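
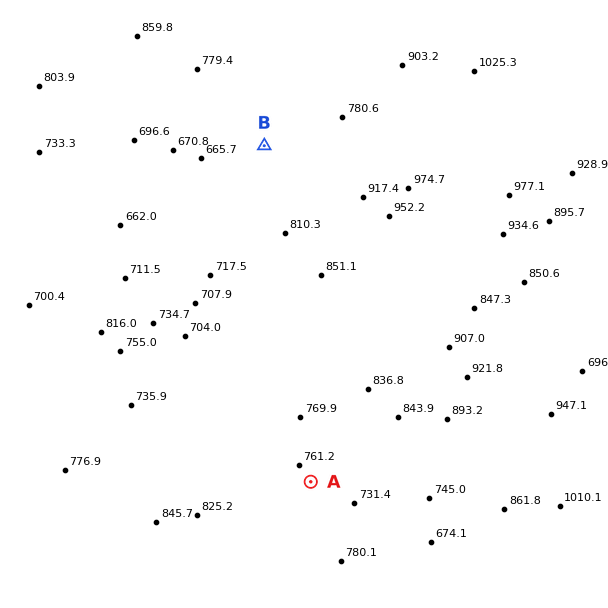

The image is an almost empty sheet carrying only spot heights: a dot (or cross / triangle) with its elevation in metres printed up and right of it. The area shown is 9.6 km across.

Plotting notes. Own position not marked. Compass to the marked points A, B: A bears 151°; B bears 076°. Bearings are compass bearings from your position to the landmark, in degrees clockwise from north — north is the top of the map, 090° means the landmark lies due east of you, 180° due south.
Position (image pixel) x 141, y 176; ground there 670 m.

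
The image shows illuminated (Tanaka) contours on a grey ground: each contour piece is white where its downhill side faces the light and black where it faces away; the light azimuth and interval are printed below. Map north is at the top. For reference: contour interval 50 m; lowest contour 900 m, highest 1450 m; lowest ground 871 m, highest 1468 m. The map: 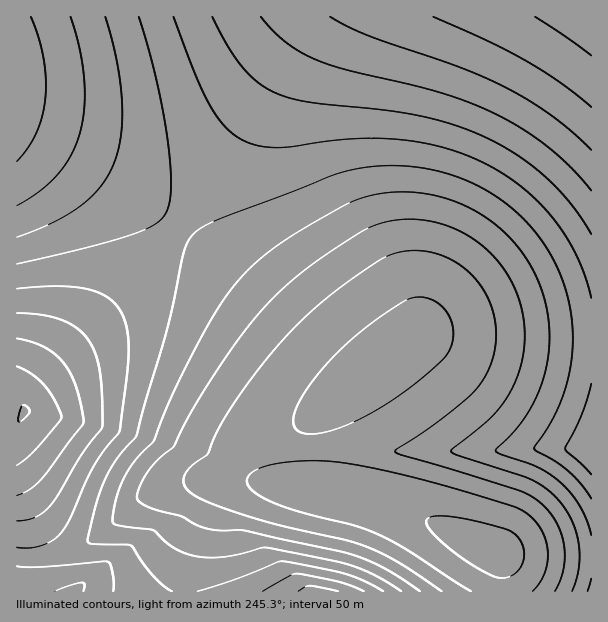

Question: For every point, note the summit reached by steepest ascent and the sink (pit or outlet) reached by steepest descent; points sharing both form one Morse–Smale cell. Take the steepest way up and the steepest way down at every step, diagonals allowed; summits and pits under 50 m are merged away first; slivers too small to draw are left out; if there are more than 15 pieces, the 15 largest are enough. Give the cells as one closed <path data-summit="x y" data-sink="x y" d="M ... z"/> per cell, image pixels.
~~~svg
<path data-summit="500 552" data-sink="591 17" d="M591 16l-274 0-28 37-60 100-51 74 64 51 85 83 24 18 12-1 57-44 71 4 100 2z"/><path data-summit="500 552" data-sink="24 411" d="M179 228l-7 5-16 22-32 36-70 71-32 37 3 12-9 11 1 134 27 2 28-8 32-18 45-39 31-11 23-2 43 0 59 7-9-13-1-9 0-24 6-13 11-12 48-36-9-1-12-7-97-94z"/><path data-summit="500 552" data-sink="591 452" d="M437 334l-17 0-6 3-102 79-11 12-6 13 0 24 6 18 5 4 53 9 43 14 102 44 87 2 1-215-101-3z"/><path data-summit="17 81" data-sink="591 17" d="M315 16l-298 0-1 112 85 46 42 26 34 26 52-73 49-84z"/><path data-summit="500 552" data-sink="315 591" d="M261 481l-28 0-9 3-10 8-8 15-14 45-6 29 0 11 318-1-2-33-4-6-10-4-71-32-46-17-42-9z"/><path data-summit="17 81" data-sink="24 411" d="M18 128l-2 1 1 292 8-10-3-12 6-9 26-28 70-71 54-64-35-27-42-26z"/><path data-summit="500 552" data-sink="74 591" d="M246 480l-43 0-35 6-24 10-40 36-32 18-28 8-27-2-1 35 169 1 7-40 18-52 4-8 10-8z"/><path data-summit="500 552" data-sink="591 17" d="M503 553l-3 1 0 3 4 35 88-1-1-35-66 0z"/>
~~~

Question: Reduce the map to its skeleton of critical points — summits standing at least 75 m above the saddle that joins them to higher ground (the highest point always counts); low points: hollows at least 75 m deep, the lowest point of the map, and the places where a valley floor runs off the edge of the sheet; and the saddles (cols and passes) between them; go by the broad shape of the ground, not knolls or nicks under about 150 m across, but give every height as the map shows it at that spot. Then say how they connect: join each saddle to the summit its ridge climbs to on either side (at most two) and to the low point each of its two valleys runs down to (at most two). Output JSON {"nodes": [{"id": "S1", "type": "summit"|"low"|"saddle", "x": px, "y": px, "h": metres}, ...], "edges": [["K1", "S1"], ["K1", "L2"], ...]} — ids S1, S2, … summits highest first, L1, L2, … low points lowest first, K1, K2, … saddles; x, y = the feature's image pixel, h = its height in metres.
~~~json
{"nodes": [
{"id": "S1", "type": "summit", "x": 498, "y": 552, "h": 1468},
{"id": "S2", "type": "summit", "x": 17, "y": 83, "h": 1382},
{"id": "L1", "type": "low", "x": 591, "y": 17, "h": 871},
{"id": "L2", "type": "low", "x": 24, "y": 411, "h": 946},
{"id": "L3", "type": "low", "x": 315, "y": 591, "h": 1077},
{"id": "K1", "type": "saddle", "x": 185, "y": 591, "h": 1202},
{"id": "K2", "type": "saddle", "x": 177, "y": 225, "h": 1198}],
"edges": [["K1", "S1"], ["K1", "L2"], ["K1", "L3"], ["K2", "S1"], ["K2", "S2"], ["K2", "L1"], ["K2", "L2"]]}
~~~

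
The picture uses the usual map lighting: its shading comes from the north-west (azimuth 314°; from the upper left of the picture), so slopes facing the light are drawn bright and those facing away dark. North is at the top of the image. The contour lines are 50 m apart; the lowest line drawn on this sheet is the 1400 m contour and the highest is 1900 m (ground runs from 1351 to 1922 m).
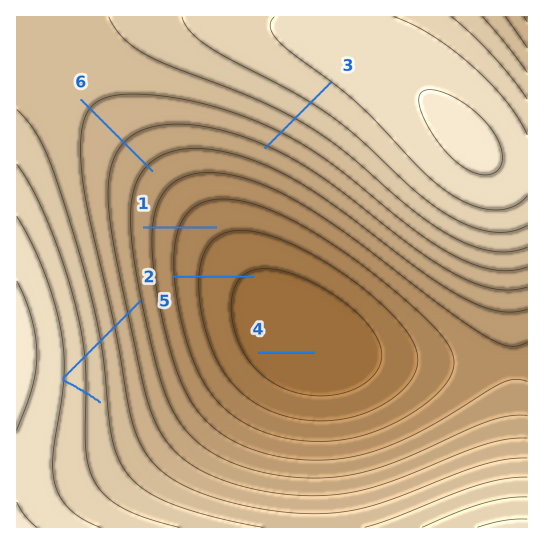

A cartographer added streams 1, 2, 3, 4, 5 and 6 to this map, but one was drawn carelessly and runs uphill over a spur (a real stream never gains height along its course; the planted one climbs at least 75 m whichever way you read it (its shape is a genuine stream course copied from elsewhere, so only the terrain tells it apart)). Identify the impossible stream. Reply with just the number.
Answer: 5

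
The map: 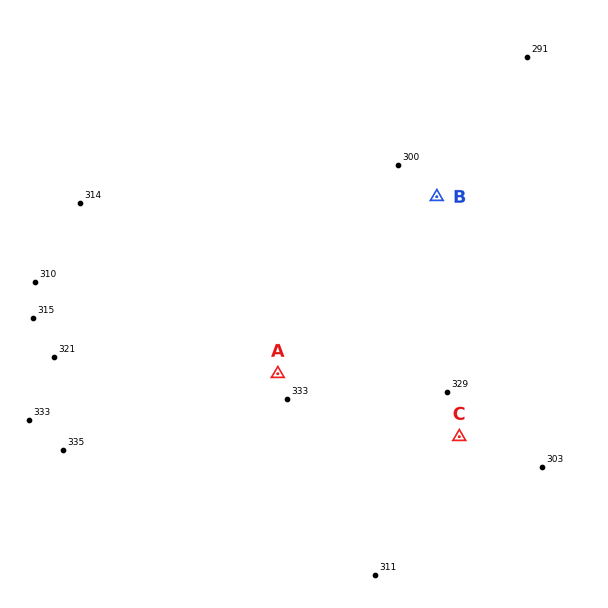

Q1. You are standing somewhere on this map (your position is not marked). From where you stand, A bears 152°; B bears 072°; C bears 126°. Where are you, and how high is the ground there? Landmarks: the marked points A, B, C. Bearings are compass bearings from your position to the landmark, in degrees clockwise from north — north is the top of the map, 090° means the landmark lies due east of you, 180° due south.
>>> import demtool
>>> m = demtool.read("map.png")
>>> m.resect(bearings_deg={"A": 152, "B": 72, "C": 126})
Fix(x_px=222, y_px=266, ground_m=330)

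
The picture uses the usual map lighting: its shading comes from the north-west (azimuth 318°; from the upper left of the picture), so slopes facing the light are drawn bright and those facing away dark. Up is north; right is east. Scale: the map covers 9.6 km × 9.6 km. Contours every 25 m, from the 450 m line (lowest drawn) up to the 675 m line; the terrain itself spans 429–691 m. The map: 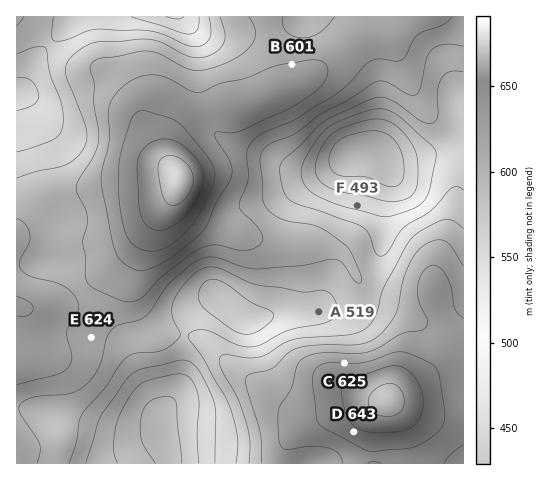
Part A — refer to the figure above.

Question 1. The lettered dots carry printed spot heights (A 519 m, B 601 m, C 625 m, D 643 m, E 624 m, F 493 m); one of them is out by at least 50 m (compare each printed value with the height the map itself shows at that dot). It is E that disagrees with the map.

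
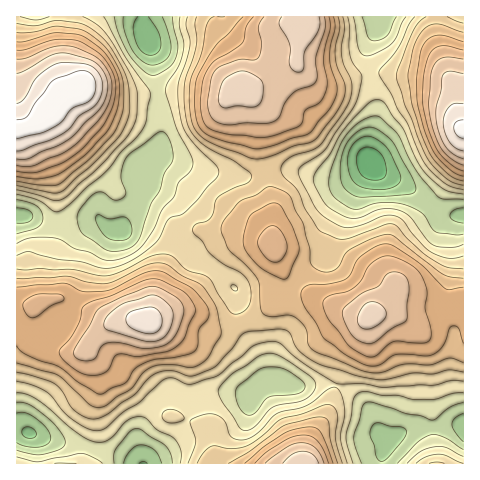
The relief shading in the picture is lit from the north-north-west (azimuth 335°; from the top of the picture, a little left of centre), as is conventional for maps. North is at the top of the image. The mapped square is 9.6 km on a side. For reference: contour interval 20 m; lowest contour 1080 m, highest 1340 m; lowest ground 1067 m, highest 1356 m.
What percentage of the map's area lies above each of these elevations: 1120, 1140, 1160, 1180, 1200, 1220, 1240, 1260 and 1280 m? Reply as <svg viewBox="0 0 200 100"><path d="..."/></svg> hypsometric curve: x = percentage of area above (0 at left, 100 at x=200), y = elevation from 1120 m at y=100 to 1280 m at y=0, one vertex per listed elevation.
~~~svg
<svg viewBox="0 0 200 100"><path d="M191 100l-18-12-20-13-22-13-23-12-21-12-21-13-21-13-16-12"/></svg>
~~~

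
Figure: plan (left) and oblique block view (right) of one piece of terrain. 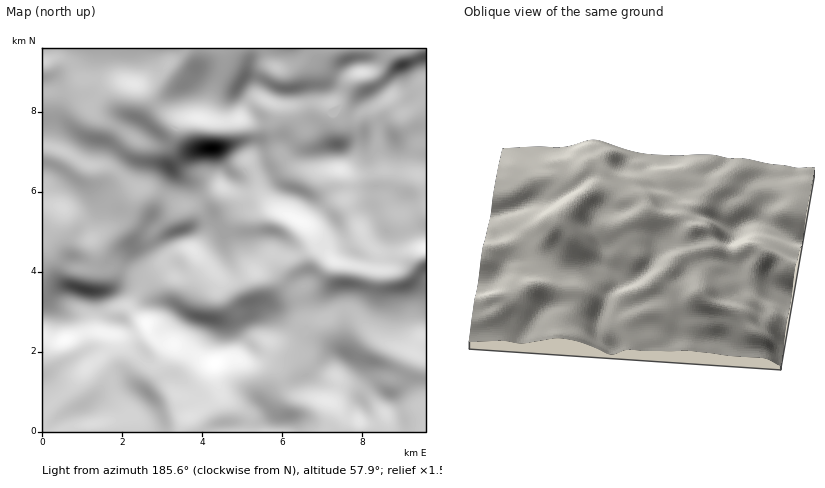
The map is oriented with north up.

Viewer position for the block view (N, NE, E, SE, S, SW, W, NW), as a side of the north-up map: E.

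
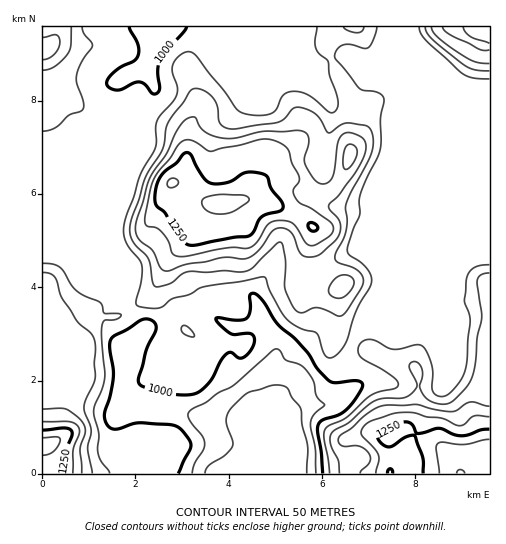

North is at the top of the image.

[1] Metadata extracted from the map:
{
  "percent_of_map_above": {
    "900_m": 97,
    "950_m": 94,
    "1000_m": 87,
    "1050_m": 43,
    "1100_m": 30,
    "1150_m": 18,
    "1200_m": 12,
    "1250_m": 6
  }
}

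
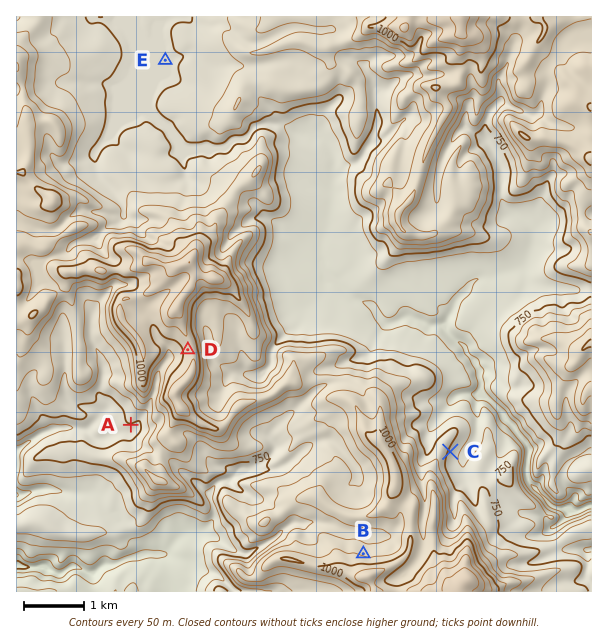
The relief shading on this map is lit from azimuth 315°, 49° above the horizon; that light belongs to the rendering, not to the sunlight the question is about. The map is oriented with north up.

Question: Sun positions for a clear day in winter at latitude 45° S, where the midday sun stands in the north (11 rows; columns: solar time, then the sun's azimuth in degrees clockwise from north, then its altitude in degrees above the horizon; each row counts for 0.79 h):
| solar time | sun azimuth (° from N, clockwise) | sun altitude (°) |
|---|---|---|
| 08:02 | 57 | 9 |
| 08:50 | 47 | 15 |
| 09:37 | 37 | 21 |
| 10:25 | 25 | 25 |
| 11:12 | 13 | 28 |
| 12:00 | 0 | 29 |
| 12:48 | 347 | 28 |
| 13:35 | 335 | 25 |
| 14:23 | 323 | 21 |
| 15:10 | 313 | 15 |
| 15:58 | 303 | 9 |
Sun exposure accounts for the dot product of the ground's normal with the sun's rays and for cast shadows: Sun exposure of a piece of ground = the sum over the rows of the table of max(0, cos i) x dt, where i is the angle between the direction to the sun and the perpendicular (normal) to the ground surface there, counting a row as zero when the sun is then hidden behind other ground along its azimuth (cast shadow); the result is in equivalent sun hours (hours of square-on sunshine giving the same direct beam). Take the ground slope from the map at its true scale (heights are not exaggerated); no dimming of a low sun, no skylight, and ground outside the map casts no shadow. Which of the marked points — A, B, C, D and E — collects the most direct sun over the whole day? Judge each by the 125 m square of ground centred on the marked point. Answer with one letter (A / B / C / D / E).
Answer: B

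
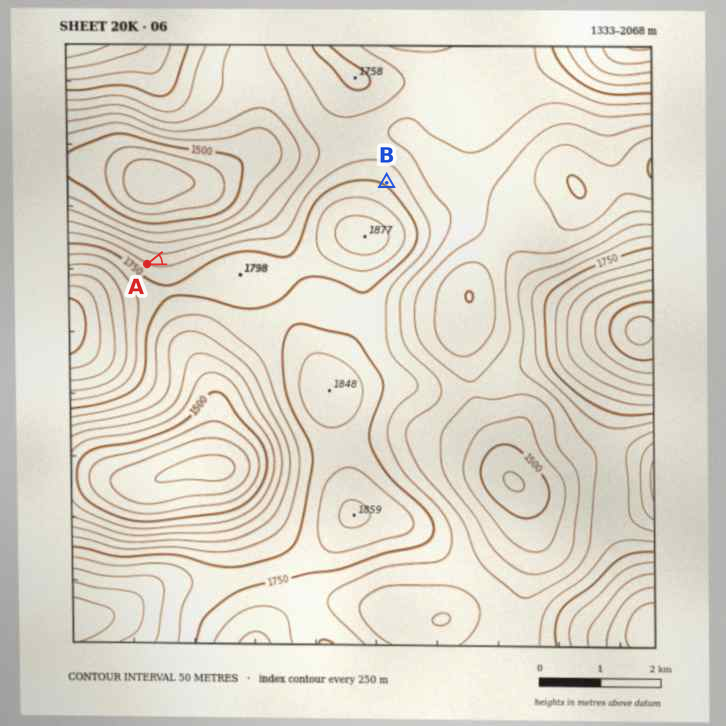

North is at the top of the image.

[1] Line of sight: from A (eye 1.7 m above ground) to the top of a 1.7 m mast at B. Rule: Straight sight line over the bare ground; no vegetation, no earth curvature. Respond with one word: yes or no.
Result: no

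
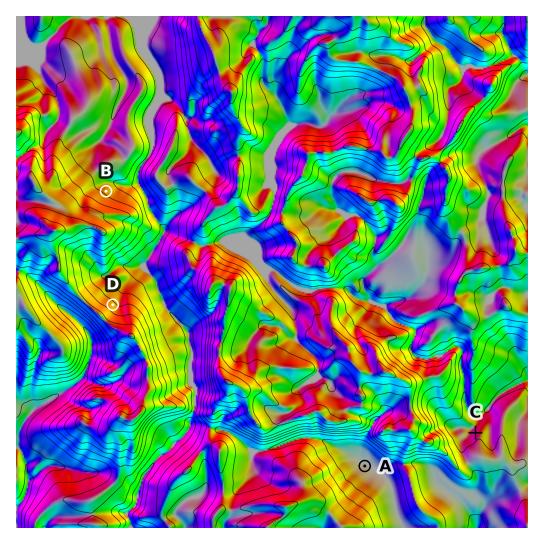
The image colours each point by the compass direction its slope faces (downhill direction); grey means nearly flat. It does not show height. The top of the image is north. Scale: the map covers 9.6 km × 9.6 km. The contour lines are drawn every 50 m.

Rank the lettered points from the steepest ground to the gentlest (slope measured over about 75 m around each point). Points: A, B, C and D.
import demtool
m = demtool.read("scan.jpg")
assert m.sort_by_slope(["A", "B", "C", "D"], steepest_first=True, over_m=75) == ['D', 'B', 'C', 'A']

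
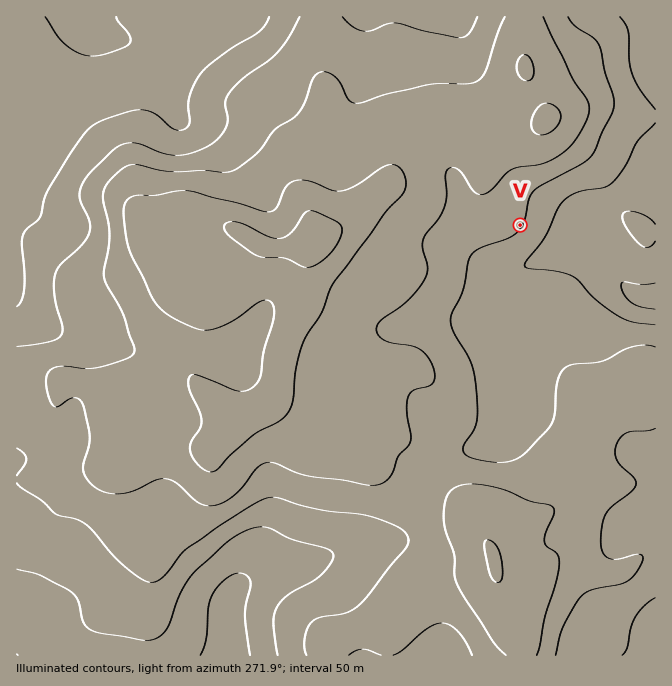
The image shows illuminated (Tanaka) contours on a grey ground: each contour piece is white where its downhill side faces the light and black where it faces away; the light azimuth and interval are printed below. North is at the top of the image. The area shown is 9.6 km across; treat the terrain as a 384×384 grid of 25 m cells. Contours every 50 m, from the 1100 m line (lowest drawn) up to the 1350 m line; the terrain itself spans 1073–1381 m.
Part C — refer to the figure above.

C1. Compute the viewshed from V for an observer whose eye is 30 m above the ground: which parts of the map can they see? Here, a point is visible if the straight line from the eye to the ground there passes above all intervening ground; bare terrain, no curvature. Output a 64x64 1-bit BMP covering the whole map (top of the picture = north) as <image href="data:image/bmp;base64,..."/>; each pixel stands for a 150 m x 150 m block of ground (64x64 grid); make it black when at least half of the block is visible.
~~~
<image width="64" height="64" href="data:image/bmp;base64,Qk0+AgAAAAAAAD4AAAAoAAAAQAAAAEAAAAABAAEAAAAAAAACAAATCwAAEwsAAAIAAAAAAAAA////AAAAAAAAAAAAAAAAAAAAAAAAAAAAAAAAAAAAAAAAAAAAAAAAAAAAAAAAABAAAAAAAAAAEAAAAAAAAAAwAAAAAAAAADgAAAAAAAAAYAAAAAAAAADgAAAAAAAAAMAAAAAAAAABwAAAAAAAAAPAAAAAAAAAB+AAAAAAAAAP/AAAAAAAAB//AAAAAAAAP/+AAAAAAAB///AAAAAAAH//4AAAAAAAH//AAAAAAAAH/8AAAAAAAAP/wAAAAAQAA//AAAAADgAH/8AAAAA+AA//xAAAAH4AH//uAAAAPgAf//4AAAA/AD///wAAAB+Af///AAAAH7////8AAAAf/////wAAAB//////AAAADh////8AAAAGB////wAAAAcD////AAAABwH///8AAAAHg////wAAAAf////+AAAAA/////8AAAAD/////wAAAAP/////AAAAA/////8AAAAB/////wAAAAH/8///AAAAAD/j//8AAAAAD8H//wAAAAAHwf//AAAAAAOB//8AAAAAA4H//wAAAAABAP//AAAAAAEA/4MAAAAAAAB/AwAAAAAAAAYBAAAAAAAAAAEAAAAAAAAAAAAAAAAAAAAAAAAAAAAAAAAAAAAAAAAAAAAAAAAAAAAAAAAAAAAAAAAAAAAAAAAAAAAAAAAAAAAAAAAAAAAAAAAAAAAAAAAAAA=="/>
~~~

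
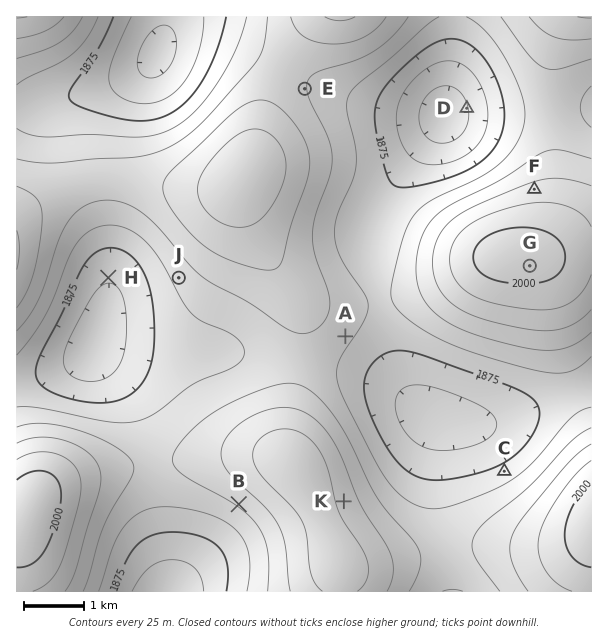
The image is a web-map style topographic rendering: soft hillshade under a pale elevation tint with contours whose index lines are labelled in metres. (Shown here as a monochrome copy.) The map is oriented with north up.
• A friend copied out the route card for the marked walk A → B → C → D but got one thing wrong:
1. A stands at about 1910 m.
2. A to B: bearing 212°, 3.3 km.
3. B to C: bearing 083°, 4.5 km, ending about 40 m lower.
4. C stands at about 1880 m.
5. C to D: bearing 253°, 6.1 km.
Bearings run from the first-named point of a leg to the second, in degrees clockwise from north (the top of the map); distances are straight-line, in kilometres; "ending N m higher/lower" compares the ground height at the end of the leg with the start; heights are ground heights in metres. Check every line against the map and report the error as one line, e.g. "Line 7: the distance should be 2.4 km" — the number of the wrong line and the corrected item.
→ Line 5: the bearing should be 354°.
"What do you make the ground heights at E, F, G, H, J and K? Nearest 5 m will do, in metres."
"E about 1925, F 1960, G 2010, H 1855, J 1910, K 1965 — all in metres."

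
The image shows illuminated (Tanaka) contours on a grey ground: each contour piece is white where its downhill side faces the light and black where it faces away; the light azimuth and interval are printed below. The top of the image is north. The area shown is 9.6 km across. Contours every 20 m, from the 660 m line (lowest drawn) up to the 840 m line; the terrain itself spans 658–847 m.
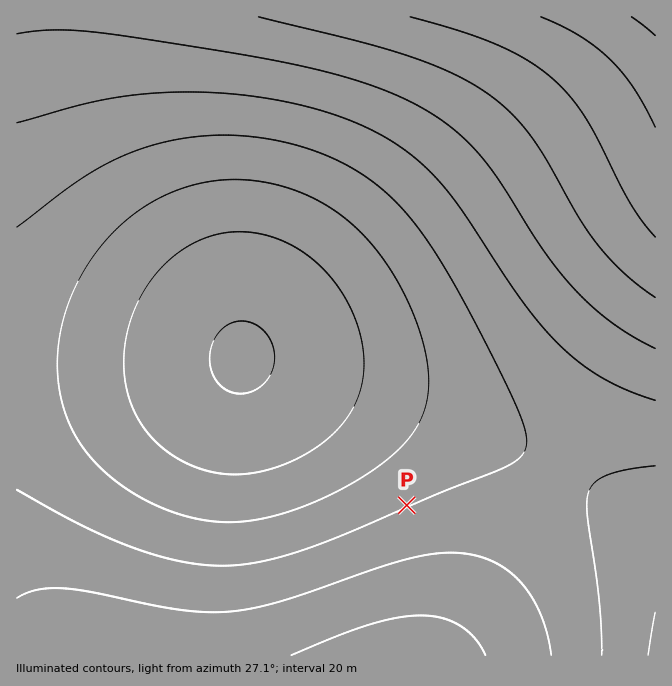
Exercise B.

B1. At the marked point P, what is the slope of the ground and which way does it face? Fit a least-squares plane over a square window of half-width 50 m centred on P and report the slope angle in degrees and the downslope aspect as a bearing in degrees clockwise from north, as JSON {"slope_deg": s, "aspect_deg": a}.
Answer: {"slope_deg": 2, "aspect_deg": 336}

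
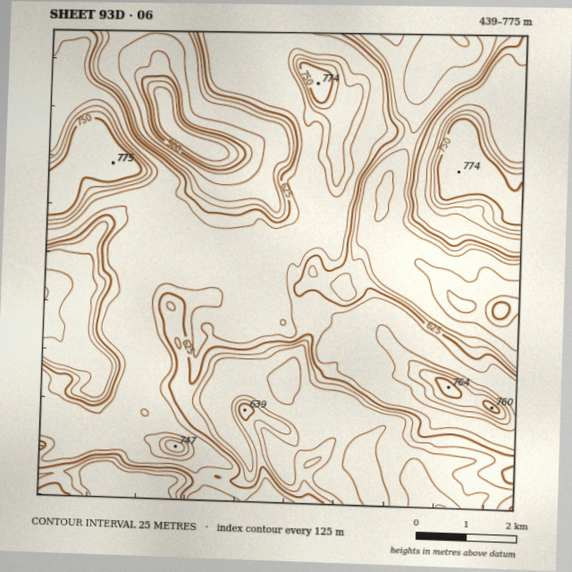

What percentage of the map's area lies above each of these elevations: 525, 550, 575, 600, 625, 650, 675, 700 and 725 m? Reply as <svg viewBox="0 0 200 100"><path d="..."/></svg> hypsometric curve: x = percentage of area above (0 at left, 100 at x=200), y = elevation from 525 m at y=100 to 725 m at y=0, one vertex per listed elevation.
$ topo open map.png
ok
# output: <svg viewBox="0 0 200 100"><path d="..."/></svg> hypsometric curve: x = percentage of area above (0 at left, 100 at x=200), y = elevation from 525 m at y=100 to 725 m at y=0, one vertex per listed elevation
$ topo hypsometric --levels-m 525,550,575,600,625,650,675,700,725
<svg viewBox="0 0 200 100"><path d="M194 100l-17-12-38-13-15-13-16-12-20-12-61-13-8-13-6-12"/></svg>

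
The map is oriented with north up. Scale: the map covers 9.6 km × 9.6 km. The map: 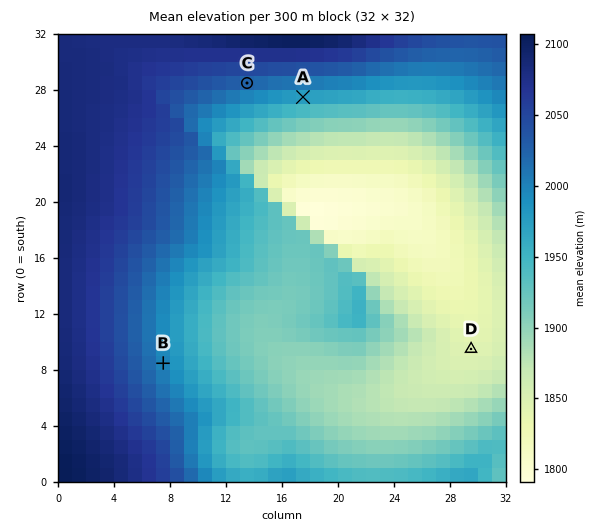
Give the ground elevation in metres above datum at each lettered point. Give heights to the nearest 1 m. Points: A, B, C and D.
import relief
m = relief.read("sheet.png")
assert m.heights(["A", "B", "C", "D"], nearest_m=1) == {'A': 1975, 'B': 2000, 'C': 2023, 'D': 1844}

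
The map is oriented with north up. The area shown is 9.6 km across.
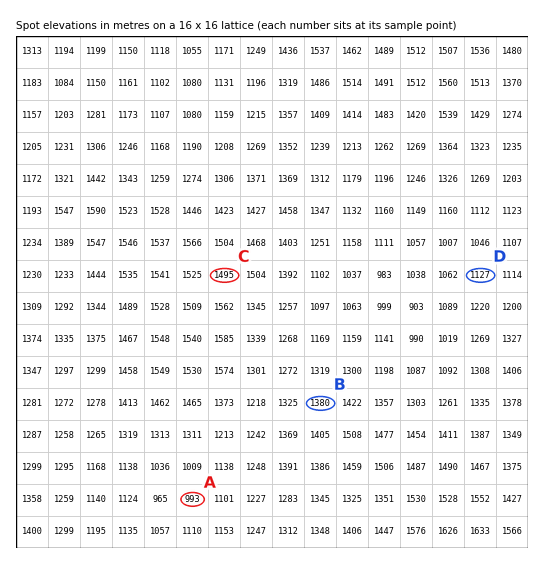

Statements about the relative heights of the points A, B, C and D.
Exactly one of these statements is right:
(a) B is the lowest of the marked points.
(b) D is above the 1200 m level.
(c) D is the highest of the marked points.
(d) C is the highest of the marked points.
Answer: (d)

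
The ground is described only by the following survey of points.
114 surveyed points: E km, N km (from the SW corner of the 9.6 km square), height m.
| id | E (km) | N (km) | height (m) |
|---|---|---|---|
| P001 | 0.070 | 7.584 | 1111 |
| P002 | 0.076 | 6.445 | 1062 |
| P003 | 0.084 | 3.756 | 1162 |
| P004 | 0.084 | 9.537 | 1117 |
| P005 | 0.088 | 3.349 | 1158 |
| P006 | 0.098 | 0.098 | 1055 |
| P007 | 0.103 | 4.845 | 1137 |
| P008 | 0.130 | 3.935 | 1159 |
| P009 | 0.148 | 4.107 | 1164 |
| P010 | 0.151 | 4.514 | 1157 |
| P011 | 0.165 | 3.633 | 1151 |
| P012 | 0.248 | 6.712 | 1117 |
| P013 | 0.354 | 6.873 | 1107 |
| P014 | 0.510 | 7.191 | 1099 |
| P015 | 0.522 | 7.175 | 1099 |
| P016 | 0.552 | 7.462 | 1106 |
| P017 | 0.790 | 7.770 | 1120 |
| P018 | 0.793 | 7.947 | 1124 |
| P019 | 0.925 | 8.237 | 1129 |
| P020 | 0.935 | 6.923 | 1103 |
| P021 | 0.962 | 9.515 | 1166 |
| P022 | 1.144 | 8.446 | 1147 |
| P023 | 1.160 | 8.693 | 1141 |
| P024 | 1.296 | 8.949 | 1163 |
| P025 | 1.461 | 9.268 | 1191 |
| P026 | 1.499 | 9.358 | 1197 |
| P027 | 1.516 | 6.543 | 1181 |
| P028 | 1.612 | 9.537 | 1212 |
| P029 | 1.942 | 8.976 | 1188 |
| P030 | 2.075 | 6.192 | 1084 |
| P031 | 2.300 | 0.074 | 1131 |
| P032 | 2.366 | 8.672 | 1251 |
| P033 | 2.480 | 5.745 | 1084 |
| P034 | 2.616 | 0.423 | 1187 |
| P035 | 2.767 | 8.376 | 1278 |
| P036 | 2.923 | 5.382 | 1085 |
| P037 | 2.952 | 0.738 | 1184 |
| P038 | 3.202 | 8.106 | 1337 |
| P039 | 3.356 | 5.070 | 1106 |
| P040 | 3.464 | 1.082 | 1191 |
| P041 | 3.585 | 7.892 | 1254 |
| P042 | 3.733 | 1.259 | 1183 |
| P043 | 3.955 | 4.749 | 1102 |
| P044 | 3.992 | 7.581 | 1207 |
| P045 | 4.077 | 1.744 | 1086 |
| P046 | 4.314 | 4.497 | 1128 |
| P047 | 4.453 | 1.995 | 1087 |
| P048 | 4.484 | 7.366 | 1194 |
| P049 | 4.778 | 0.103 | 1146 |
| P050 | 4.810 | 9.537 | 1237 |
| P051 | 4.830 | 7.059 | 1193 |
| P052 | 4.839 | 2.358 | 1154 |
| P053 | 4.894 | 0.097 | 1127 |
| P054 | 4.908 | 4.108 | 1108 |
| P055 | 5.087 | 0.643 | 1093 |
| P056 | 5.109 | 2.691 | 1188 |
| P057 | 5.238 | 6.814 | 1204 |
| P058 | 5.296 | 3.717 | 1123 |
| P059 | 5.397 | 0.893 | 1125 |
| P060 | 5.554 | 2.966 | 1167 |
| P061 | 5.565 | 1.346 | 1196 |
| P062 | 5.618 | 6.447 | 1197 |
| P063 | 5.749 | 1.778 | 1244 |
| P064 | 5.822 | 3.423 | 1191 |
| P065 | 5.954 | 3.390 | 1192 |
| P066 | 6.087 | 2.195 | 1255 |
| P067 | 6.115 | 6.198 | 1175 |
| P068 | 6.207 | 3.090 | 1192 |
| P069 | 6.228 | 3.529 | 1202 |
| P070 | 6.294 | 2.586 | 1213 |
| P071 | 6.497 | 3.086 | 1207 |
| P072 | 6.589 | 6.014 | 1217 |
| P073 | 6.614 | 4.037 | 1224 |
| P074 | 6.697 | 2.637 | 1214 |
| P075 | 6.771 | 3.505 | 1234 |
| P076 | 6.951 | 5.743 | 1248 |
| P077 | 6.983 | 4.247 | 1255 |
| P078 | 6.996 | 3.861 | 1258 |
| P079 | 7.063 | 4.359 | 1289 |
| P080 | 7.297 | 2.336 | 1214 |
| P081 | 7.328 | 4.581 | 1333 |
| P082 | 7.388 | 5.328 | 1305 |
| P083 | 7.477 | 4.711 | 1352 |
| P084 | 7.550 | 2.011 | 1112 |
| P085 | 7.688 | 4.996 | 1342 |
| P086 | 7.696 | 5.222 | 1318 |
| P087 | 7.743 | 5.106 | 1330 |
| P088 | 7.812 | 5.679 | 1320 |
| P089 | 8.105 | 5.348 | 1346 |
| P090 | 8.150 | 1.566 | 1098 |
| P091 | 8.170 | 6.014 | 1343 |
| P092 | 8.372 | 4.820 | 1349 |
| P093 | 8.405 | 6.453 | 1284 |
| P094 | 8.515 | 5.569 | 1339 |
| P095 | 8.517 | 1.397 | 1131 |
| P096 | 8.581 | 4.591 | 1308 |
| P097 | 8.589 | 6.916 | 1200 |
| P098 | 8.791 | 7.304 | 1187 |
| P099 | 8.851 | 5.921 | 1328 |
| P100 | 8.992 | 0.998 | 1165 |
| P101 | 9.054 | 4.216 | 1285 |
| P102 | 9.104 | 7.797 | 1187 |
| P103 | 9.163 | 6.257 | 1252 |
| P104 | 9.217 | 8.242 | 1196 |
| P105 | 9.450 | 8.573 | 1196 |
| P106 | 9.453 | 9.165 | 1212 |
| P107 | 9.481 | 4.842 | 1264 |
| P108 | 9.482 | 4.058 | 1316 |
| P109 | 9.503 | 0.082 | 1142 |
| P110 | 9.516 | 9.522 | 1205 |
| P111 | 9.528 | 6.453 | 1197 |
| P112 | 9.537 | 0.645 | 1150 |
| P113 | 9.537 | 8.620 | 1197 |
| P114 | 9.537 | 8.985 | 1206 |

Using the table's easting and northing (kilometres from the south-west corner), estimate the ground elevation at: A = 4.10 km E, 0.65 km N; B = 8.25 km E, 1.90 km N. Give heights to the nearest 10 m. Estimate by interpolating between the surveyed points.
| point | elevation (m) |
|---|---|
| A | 1150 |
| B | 1130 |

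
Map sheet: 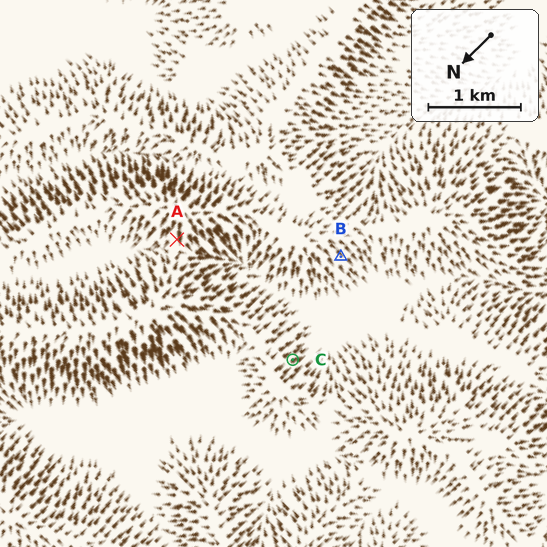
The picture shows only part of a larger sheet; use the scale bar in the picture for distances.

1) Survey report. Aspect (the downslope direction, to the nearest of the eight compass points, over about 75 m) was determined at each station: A NW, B W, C S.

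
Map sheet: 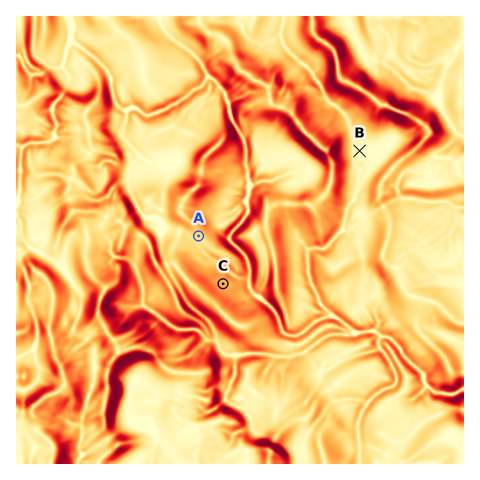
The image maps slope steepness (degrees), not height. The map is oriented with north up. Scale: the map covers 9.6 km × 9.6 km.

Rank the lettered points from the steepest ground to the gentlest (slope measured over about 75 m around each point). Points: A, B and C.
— C A B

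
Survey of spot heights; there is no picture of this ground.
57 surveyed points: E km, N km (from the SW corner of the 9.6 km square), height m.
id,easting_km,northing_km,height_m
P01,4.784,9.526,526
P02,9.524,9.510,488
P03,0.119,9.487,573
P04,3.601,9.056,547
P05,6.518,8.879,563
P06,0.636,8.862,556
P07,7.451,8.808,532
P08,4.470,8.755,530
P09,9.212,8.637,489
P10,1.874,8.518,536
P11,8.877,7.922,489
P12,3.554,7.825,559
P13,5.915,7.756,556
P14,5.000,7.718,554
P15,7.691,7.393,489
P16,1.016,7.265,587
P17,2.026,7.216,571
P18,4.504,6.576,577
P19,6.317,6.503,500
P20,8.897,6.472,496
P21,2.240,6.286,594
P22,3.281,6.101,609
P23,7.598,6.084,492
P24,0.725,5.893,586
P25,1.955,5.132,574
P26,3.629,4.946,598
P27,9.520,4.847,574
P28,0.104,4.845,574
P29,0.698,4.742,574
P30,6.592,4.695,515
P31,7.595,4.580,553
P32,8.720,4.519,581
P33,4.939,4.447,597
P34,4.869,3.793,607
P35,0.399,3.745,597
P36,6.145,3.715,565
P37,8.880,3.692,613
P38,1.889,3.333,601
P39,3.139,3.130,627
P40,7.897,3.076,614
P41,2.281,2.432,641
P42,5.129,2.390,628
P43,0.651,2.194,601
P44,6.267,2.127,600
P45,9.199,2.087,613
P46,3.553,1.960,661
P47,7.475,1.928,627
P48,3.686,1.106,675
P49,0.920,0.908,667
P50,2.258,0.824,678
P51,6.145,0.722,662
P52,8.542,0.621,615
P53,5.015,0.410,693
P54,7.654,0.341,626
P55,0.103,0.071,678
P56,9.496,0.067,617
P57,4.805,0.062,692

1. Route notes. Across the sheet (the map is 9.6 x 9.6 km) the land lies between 485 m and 700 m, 585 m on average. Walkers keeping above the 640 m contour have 12.9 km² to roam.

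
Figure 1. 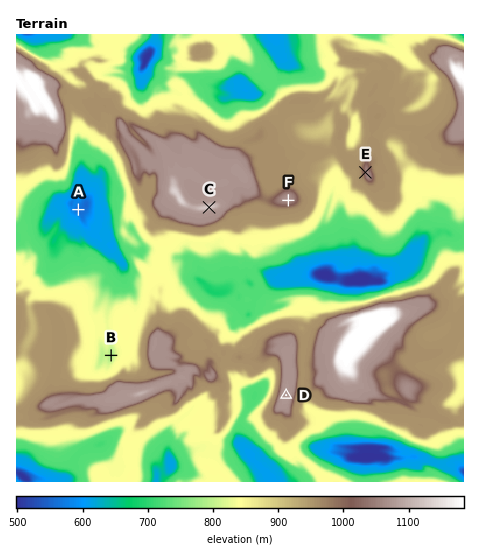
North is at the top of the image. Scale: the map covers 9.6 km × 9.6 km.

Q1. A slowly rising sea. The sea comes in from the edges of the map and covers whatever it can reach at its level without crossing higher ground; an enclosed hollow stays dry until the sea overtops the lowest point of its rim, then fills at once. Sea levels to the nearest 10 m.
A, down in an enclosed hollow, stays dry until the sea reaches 730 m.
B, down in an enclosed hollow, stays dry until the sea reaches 830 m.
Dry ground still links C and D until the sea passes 840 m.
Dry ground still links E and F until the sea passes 950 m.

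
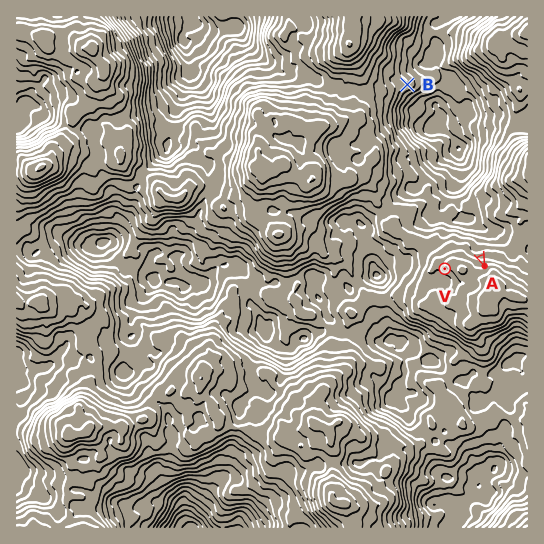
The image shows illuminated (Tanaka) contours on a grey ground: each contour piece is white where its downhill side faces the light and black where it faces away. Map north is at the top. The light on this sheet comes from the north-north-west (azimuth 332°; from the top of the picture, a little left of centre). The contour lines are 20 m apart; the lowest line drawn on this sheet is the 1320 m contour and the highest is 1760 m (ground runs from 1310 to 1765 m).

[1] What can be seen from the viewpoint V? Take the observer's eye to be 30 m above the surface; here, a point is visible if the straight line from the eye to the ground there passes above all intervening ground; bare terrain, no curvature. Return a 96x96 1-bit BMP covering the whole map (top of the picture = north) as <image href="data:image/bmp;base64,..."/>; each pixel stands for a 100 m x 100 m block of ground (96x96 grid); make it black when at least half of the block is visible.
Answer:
<image width="96" height="96" href="data:image/bmp;base64,Qk2+BAAAAAAAAD4AAAAoAAAAYAAAAGAAAAABAAEAAAAAAIAEAAATCwAAEwsAAAIAAAAAAAAA////AAAAAAC4H4AAAAAAAAfwACEQAAAAAAAAAADwAAAAAAAAAAAAABBgAAAAAAAAAAAAAHAgAAAAAAAAAAAAA/zAAAAAAAAAAAAAH/+AAAAAAAAAAAAAH/+AAAAAAAAAAAAAP/8AAAAAAAAAAAAAf/AAAAAAAAAAAAAAP/AAAAAAAAAAAAAAGPcAAAAAAAAAAAAAAD+AAAAAAAAAAAAAAB+AAAAAAAAAAAAAAB/wAAAAAAwAAAAACB/wAAAAAA4AAAAAEDf4AAAAAg4AAAAAEHf4AAAABwwAAAAAEP/gAAAAZ4wAAwAAI/+AAAAAN8xAA+AA5/8AAAAAPwAAA8AB//wAAAAADwAAB4AD//AAAAAADgAAB4AB/+AAAAAAHgAAD4wA/+AAAAAAHAAAHvwMP+AAAAAADAAAPPAeP+AAAAAAAAAAHOCb/+AAAAAAAAAAHuD//+AAAAAAFAAAP+D//+AAAAAAAgAAH/P//+AAAAAABwAAH////+AAAAAAAYAAP////+AAAAAAAcAAH//z/+AAAAAAB+AAD//G/8AAAAAED+AAD/4Af8AAAAAGD+AAX/ggf8AAAAAGC/ABP+AAE8AAAAADi/Dvj+AAA+AAAAAR2/nnh/AAg+AAPAADn/+vB/ADgfAAHgAHP/8OA+AHg/ABHgAHN/4MAeAPh+gHHwAPv/4YAcCPF/w//wCP//8wAODeHn///wCH//8AAOGePP///4CH//+AAP8OPPv//8CH//8AAOE+GeD/88DH//4AAAA+G+GH8AD///AAAAB+H+GH8AD/+AAAAAB+P+eD4ADHwAAAAAB+f//TwADngAAAAAD////7AAD2AAAAAAD/////wAD4AAAAAAB/////wADwAAAAAAB///+/AABgAAAAAAB//4fBAAcAAAAAAAA/+wfwAA8AAAAAAAA//gf4AH8AAAAAAAA//gH4AP8AAAAAAAY//zh/z/8AAAAAAAff//wf//8AAAAAAAff//4Hn/8AAAAAAAff//4GD/8AAAAAAAfD//4OBf8QAAAAAAPh//+fgf8eAAAAAAPA6f/5wH8PgAAAAACA4f/4wHMHwBgAAAAA4H/wAf8H8BgAAAAAYD/wB/8D+BgAAAAAQB/wB/8B8BAAAAAAwx/+D/0B8AAAAAABxg/BDwAA4AAAAAAB/w4B/+AA4AAAAAAB/wYAf/AAAAAAAAAA/zMA//gAAAAAAAAgP/sA//gAAAAAAAAQB/8P+/wAAAAAAAAAAH//+/4AAAAAAAAAAH////8AAAAAAAAAAD////8AAAAAAAAAAB////8AAAAAAAAAAD////8AAAAAAAAAAP////4AAAAAAAAAAfn///wAAAAAAAAAA/8f//8AAAAAAAAAD/8B//8AAAAAAAAAP/8B//8AAAAAAAAAf//j//8AAAAAAAAAD//4P/8AAAAAAAAAB///h/8AAAAAAAAAA///gf8AAAAAAAAAAP//4Q8AAAAAAAAAAf//4A8AAAAAAAAAAf/8IAAAAAAAAAAAAH/8AAAAAAAAAAAAAOb+AAA="/>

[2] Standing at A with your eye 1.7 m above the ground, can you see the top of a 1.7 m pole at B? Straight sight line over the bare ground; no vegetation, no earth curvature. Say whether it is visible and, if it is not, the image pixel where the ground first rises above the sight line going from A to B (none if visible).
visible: true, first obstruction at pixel None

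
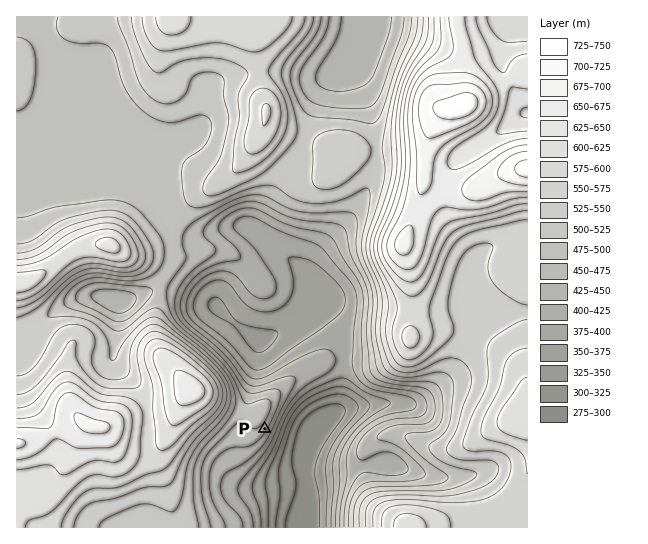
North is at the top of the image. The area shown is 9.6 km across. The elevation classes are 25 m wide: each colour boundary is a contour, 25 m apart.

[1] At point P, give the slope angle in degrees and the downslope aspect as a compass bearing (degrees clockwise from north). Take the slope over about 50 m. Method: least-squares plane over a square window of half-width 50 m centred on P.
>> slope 12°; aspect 125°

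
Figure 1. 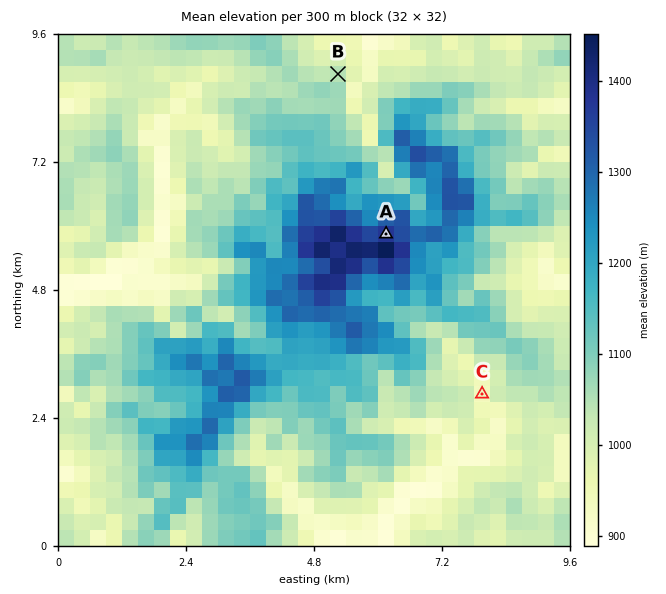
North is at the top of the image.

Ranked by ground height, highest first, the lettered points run A B C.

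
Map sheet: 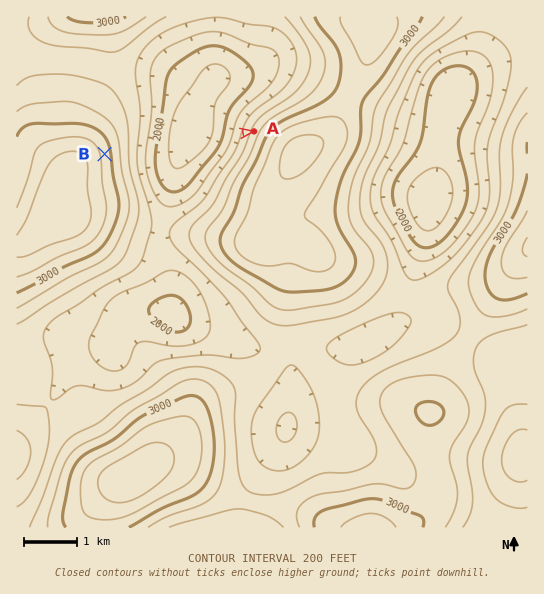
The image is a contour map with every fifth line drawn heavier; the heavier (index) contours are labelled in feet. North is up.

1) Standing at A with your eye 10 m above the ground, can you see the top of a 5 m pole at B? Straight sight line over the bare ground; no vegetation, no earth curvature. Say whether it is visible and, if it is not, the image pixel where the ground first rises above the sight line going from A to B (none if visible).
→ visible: true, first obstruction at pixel None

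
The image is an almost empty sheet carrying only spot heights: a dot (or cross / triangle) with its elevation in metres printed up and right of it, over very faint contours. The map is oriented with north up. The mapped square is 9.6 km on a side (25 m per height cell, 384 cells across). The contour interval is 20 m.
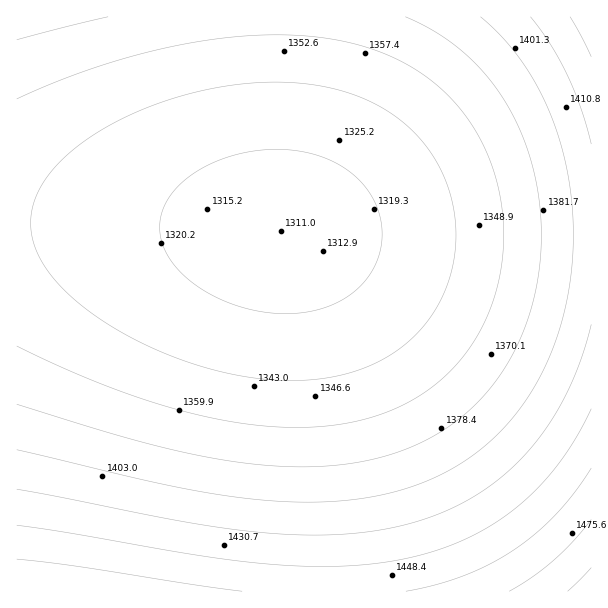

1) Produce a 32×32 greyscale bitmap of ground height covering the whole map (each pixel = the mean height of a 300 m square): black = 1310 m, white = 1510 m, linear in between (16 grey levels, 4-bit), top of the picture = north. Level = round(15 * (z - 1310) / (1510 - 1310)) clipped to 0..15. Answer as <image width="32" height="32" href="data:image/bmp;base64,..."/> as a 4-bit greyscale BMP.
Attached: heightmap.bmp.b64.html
<image width="32" height="32" href="data:image/bmp;base64,Qk12AgAAAAAAAHYAAAAoAAAAIAAAACAAAAABAAQAAAAAAAACAAATCwAAEwsAABAAAAAAAAAAAAAAABEREQAiIiIAMzMzAERERABVVVUAZmZmAHd3dwCIiIgAmZmZAKqqqgC7u7sAzMzMAN3d3QDu7u4A////AMzMzMy7u7u7u7u7u7zM3e67u7u7qqqqqqqqqqq7vM3eu6qqqqmZmZmZmZmaqrvM3aqpmZmZiIiIiIiImZqqu82ZmZiIiId3d3d3eIiJmqu8iIiId3d3dmZmZ3d3iJmqvId3d3ZmZmZmZmZmZ3eImqt3dmZmZVVVVVVVVWZneImrZmZlVVVURERERFVVZneJmmZVVVREREREREREVVZneJpVVUREQzMzMzMzNERVZniJVEREMzMzMiIiMzM0RVZ3iUREMzMyIiIiIiIjM0RVZ4hEMzMiIiIhERIiIjM0RWd4MzMyIiIRERERESIjNEVWeDMyIiIRERERERESIjNFVngzIiIRERERABERESIzRFZ4MiIhEREQAAAAEREiI0RWZyIiIRERAAAAAAEREiM0VmciIhEREQAAAAABERIjNFZnIiIREREAAAAAARESIzRWZyIiERERAAAAAAERIiM0VmciIiERERAAAAARESIjRFZ3MiIiEREREAAREREiM0RWeDMiIiERERERERESIjNFVngzMiIiIRERERESIiM0RWZ4MzMyIiIiERESIiIzRFVneEQzMzIiIiIiIiIzNERWZ4lERDMzMzIiIiMzM0RFVneJVEREQzMzMzMzM0REVWZ4iVVVREREREMzREREVVZneJplVVVVVERERERFVVZmd4ma"/>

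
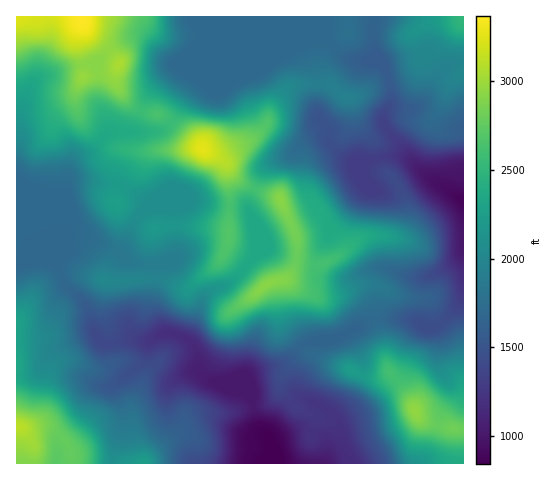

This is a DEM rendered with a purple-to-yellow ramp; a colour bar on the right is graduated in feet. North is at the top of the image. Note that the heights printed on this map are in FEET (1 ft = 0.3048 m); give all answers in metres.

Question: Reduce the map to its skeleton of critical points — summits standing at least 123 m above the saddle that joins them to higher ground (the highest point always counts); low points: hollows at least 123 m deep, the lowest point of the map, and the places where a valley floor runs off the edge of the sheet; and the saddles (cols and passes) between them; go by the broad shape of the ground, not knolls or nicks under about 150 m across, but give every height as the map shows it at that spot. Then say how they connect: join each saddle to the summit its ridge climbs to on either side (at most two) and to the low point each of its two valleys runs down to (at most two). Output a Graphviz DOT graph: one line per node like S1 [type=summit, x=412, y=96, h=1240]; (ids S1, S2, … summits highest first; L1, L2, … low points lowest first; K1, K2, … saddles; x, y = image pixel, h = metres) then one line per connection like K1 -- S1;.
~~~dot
graph terrain {
  S1 [type=summit, x=82, y=17, h=1027];
  S2 [type=summit, x=202, y=150, h=997];
  S3 [type=summit, x=17, y=427, h=950];
  S4 [type=summit, x=414, y=411, h=901];
  S5 [type=summit, x=462, y=17, h=762];
  L1 [type=low, x=272, y=455, h=256];
  L2 [type=low, x=462, y=201, h=267];
  K1 [type=saddle, x=173, y=122, h=781];
  K2 [type=saddle, x=118, y=186, h=676];
  K3 [type=saddle, x=376, y=320, h=523];
  K4 [type=saddle, x=61, y=276, h=518];
  K5 [type=saddle, x=375, y=17, h=505];
  K6 [type=saddle, x=255, y=403, h=312];
  K1 -- S1;
  K1 -- S2;
  K1 -- L1;
  K1 -- L2;
  K2 -- S1;
  K2 -- S2;
  K2 -- L1;
  K3 -- S2;
  K3 -- S4;
  K3 -- L1;
  K3 -- L2;
  K4 -- S1;
  K4 -- S3;
  K4 -- L1;
  K5 -- S1;
  K5 -- S5;
  K5 -- L2;
  K6 -- S3;
  K6 -- S4;
  K6 -- L1;
}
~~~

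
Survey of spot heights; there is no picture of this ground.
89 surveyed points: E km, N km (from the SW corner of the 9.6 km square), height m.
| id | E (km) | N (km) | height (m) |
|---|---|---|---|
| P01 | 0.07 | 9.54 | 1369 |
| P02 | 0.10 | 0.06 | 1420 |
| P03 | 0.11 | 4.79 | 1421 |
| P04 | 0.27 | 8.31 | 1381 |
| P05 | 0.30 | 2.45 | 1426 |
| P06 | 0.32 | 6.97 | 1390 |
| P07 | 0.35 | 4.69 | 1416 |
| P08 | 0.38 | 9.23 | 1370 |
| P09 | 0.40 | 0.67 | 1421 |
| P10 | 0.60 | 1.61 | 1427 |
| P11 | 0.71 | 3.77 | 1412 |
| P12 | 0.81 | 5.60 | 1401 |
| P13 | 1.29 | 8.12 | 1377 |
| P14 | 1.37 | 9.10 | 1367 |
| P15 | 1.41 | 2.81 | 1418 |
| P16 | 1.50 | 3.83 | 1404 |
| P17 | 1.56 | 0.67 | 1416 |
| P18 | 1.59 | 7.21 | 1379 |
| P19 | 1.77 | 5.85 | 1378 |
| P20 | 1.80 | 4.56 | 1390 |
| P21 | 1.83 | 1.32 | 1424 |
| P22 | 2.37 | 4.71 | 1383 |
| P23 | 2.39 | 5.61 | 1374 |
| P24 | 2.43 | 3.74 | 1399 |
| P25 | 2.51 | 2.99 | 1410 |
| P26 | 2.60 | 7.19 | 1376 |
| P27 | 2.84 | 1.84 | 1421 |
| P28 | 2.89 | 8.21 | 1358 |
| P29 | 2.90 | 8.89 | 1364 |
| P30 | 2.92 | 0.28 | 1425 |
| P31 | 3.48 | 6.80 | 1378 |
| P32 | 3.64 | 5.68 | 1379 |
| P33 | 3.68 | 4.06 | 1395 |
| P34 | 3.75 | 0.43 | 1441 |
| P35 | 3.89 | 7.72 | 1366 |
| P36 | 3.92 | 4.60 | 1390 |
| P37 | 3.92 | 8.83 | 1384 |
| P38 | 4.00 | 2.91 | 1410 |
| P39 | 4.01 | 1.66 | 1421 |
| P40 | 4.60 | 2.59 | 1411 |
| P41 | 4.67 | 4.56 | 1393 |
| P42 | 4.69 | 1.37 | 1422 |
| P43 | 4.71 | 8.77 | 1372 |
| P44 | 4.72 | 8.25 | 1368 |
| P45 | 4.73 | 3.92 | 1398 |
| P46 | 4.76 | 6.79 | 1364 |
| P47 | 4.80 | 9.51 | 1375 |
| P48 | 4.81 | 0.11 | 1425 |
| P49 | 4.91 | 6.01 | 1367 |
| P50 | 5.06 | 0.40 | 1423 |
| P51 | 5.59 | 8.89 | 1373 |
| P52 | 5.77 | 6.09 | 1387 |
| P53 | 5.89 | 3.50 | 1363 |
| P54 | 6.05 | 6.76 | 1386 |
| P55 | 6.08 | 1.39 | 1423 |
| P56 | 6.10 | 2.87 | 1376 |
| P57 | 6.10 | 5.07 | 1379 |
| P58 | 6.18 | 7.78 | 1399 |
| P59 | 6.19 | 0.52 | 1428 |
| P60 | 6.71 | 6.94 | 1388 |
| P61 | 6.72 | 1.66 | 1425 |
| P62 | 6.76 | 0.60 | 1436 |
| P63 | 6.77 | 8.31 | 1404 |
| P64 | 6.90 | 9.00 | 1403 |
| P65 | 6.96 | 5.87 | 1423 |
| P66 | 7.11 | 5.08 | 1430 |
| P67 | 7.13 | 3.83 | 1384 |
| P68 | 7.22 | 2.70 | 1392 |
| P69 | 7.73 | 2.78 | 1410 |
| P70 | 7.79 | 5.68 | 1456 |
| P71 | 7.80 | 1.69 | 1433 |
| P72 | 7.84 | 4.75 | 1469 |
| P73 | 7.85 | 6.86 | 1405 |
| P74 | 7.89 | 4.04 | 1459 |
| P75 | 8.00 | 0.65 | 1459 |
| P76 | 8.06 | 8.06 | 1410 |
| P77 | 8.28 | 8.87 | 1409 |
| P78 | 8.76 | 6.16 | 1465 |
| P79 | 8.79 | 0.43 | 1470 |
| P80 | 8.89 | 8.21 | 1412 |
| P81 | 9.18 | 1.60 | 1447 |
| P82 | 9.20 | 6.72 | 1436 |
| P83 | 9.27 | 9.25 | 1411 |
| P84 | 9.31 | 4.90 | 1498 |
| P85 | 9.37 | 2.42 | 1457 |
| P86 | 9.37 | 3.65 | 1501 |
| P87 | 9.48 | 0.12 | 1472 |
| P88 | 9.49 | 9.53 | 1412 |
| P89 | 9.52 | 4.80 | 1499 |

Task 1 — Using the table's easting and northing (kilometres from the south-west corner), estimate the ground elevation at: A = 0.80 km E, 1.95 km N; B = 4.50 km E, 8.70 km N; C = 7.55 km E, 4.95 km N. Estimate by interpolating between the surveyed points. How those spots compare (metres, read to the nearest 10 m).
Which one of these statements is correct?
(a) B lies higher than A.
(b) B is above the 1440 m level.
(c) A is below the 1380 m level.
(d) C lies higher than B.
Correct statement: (d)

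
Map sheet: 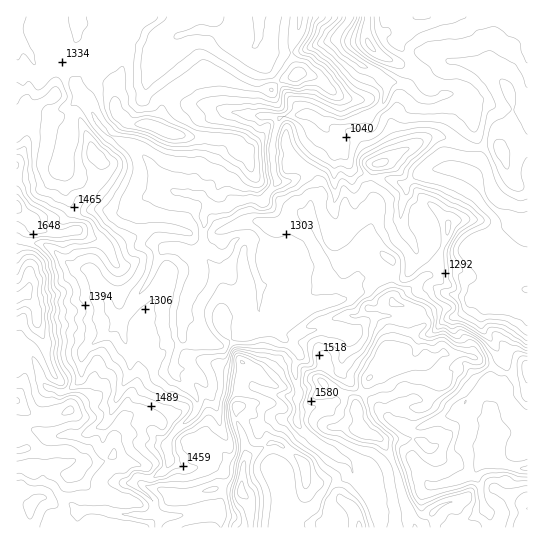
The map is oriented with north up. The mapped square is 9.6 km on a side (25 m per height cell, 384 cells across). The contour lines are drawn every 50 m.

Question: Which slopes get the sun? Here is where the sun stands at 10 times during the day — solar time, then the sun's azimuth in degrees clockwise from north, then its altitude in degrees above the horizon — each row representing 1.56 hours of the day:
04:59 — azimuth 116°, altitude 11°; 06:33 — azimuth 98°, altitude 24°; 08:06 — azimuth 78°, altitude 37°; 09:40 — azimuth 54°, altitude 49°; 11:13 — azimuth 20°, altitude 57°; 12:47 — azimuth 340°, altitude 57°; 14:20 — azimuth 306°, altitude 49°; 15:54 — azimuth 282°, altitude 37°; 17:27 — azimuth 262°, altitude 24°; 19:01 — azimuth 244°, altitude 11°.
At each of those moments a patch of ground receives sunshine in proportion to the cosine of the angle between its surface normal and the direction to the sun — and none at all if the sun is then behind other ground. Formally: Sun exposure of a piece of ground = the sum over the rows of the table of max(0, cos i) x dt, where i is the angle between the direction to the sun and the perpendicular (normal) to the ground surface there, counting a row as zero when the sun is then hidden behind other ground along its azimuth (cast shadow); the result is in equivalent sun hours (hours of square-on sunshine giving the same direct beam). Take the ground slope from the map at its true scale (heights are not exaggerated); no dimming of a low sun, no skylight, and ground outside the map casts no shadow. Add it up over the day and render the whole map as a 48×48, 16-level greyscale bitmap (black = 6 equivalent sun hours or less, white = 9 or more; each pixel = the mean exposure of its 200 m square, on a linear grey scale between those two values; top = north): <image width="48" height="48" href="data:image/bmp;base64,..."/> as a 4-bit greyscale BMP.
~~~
<image width="48" height="48" href="data:image/bmp;base64,Qk32BAAAAAAAAHYAAAAoAAAAMAAAADAAAAABAAQAAAAAAIAEAAATCwAAEwsAABAAAAAAAAAAAAAAABEREQAiIiIAMzMzAERERABVVVUAZmZmAHd3dwCIiIgAmZmZAKqqqgC7u7sAzMzMAN3d3QDu7u4A////AO3O7u7u3dzu7uzMq97d3d3Lzc7cze7d3ty83d3JdpeKzNp6qs3c3dzLu8zMu73MzO7My7us3Ji6qHdru8y8vd3bu8qrzJqrzu7tmr3uyVvd3IedzMu7rO7bu7isure97u3au7zaaXrd7cqs3Nus3N69zLp4m8ve3M3N7srKclPMzbubvMms3uzdzLqKq6zcqZqqve3d7ulqy6usipjM3bncm7d73d3dy93u7u7d3rhqvMmN2q3Nx1dliXbNrd3d7e7d3d3ezLNM3cht3d3aAlRpy8zuys3e7dy5mWnO7boWzpeOze2SnL3dzKnO7c3t3bzduryt7d7CXGervLds7tvMqHY2zc3t3c3u7cy77u7sWoi9y8tqrMzKer7YjM3dyd3cm+24zu3cibrO7ZdKqM3IibzIJ8zdyu2RWb7aztzLmam9y8pHvMqZq6qrhpvbu+x8y43tzbq7yaqszedcy6rN3LzN2GOcy+yszJ3u3bmIu7mMzdmpyrrd3d3cqlWszey5qp3u3dx727qIvMt23Lzc3d7u3Ny4y8q6uovevNyrzLnMzcur3crc7u3Mu8mL28iqqr3drNya3Izd3My6vMq87u1pqpmd3auqy73cvNur287d3czdypd87t7Yq7zN7mq5zMzavN27zd7t3dzN3cy7us3Mis7d3bzJq8y6vM3K3u7u3dzMu8zM3tzd27zMueybzMyJqb3Lvt7u3u7uy6vN3M3IervLu925zcp2mZzbvd7t3e7t3brN7by7u73MzN67yZdKu6vt297dzd7t3czdzKztvO3Mu9zLR2V97czuzdzdzd3dze3d3cverLzLzduRQya93NuGfJnNzt3c3u7d7uzNZqy83aUnhp3d7bmKyMyam8zM3u7u7cvbgUnN3q3dzMzd7t3e6d7cve3N3t7u3a3Lxza93b7d3c3d3d3d2d3ey93e3d7uy73M7d3czNzO7Kib3d3e63e7qM7u297u2q3d3d3KitzO3NuZvM3bqct0Ab3e6r3u7ZzN7u2nm9ze3L2orNyqzMy4hVne6bzu2Y3e7cyZzazNy5u5rNvMzMyYtwm+28t0FHnM3dyq3dusyqvczLu7u6iLtgzt3Kit22N73MqM3evMu83N22UzV5vNtAvd27vc3sdHmrut3e3MqszIMABHq93d1RzMzJzu3d3Kzt3e7u3cutxQIlvM3czN2ivLy83d7t3e7sze7u3d3NhJ3M3u7d7tuEi7dCOc3u7u7bze7u7avbiu3d7d3clkQSiEM2Uyvu7u7szd3e7tq6vO3M7cqZmIdnECNa3sbe3d7tu83e3e27zezc7uy7vN3aADjc3eq8zcu6rN7e7e297uzM3u7t7u3dy73M3cJK3Ku7ze7u7d3d3u3N3u7u7uzN3dzNwwCdus3d7u7e3e3u7u283u7u7szd27zaAFzcve7u7u7e3e3u7u283u7u7c3dx1m1V9zL7u7u7u7d3e7u7u26zd7t3dzdy2YUjMzc3u7u7u7d3u3d3e7InN3d3dvdzYUwa7zM3e7u7u7g=="/>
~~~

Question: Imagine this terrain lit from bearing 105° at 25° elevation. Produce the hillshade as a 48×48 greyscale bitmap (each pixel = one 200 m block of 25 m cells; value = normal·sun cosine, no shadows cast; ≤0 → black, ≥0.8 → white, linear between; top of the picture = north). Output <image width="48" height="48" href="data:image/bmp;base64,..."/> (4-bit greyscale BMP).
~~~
<image width="48" height="48" href="data:image/bmp;base64,Qk32BAAAAAAAAHYAAAAoAAAAMAAAADAAAAABAAQAAAAAAIAEAAATCwAAEwsAABAAAAAAAAAAAAAAABEREQAiIiIAMzMzAERERABVVVUAZmZmAHd3dwCIiIgAmZmZAKqqqgC7u7sAzMzMAN3d3QDu7u4A////AIq5iGZ3iZhmd3MW3ZiZd2e8dVerqZmFNHm6qYiYmpd4iHMF3aiJhmi7dHhoqsp1M2erqYiIm6VpmYEH3ah6lnq5ZatCWNt2RHeJiZmap0RnZ4II3JdpuYqXZs2FMnhXZIiGabusyXRFVFII25ZZu6h3WN2Zh1RGdoiHZ6uqu8xUVVEH2oVayph3atuJqqhniZmYh5qZq72DZ3ME24Z7uXZ3fNh5u6mHiJmYiZl5u8tTZ4UCmZqqp2d2rsd6y5mHd4mpmZdou8xyV4QFh5uoVlV6zbh4vKiId6maq8tmqpvYFXEZqatyNmacu5mIm6iId5mHm92liZm9czAavLxiVTXNuHnMqZmId8uFWsy2aIiKphAJq81zdjXNqXit2qmHZcyoZprJaZiIhSAHmsxgaWWbqpiL7bqHQ6yoyme8eaqXZjAHiL1gSpM5u5h539uXQpp63HebmLuXZTAFmstAanEGqpmZrdynQqiM62aqmJumVUAFmatxOoIDiZiau63pMIee/YWah5qnZlAEZolhSZQAWJh4mazIVHau/ciJh5q5d1VERnZDWIYAJ5p1h3mXmUbP7Muod5q5dViZd3ZVZ4cwJnnJZ4dXmjfv7MupZ5vJZFiZh4dUVmd1V3jfyIdXiXnv7MyphorKVFiZl3iHVDI2d4m97bl3iKzv7LuZqGnLZEeJh3eIiGMROKqszbmIh3z/3MqJu3i8hVZ4h3d3eIdTNoq8zcmHdkr/26hpzZesplZ4h3d2Z4h3eYWM7bqYdznv25ZYzceLp1ZoeIh2ZnmHe8Za7bmId0fOuqd7u8qJmHZXZ5h2ZniHi8hZ/aiIiJq5mqmsy7uYmHh2Zoh2eGZ4qphn76iIiGipmsy6qqmIuFmXVoh3iXZpuod1z9qZmGi7d7y5iHiJqDVnZnh4mYd5und1je3KmbqqmbzKmIh4qmQ0VEV4qHd4y2Zmisy5iNuZd73cqYiImYl3cgNYuWdnvHNpmaqHiN2odYvdupmYh3mYuSI1qXZXq4R4mZhmeN25dVjO26mIiHd2v5M0iXVZu6h3iIdUiv7JdVe+65iIiHdW3nR3mXMWrO2oiIY1m+7JhDet24eIiHZp7lSqqVACjO7aiIY2q7zKhDm7uWZ5mHZ67la6mWMRJZ3smIZHqoq6lVq6hkR6uYeKzWjKiGVTI0e7qoQ3momql4pkZmiqqHd4infKl2dkNVVomYM2iYmqqZclhmiZmpmaqqmoh5uDJ4ZniYQ2iXibuoQ4uFaqqqqZmM7IZpzLRZh3eHVFiXdp23RIylWKqpmIee6XV8y8hIiIiHVGinhnunZpy3RXmZiJd5mqm8ualWeIiGVXmnh3mXZovJVVaImZhSOczMqZZYhmiHZ4mod3mId4vKdlV5mZhjNqu7pkWahmeHd4mod4mHd4rLh2Z5mZdle7q5QmunVnd3eImnd4mHd4rLmHeJmZhlbf6kBLuWVXd3eImVaJmHd3nMqYiJmJhkS//mBLuYdmd2Z4iFaJmHd3icypiJmalUOf/9AbuIiHd2Z4dw=="/>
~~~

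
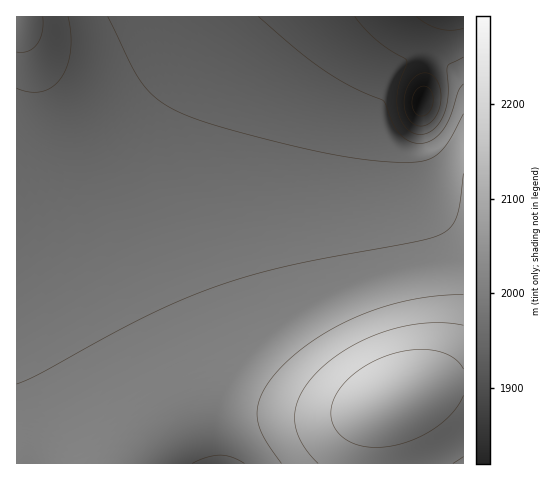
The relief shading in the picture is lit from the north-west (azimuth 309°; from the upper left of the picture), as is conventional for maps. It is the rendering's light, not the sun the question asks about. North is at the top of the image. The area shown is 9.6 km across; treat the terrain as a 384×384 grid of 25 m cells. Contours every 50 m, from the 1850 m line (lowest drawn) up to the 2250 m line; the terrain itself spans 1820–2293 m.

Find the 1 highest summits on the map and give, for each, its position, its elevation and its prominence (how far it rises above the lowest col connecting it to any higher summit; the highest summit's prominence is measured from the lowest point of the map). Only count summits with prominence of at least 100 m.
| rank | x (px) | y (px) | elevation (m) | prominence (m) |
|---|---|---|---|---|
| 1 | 397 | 397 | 2293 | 473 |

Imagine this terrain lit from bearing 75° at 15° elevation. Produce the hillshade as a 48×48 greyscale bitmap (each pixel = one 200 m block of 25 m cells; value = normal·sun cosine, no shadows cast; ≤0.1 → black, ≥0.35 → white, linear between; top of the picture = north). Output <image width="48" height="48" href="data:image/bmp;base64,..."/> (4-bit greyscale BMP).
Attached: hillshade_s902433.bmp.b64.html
<image width="48" height="48" href="data:image/bmp;base64,Qk32BAAAAAAAAHYAAAAoAAAAMAAAADAAAAABAAQAAAAAAIAEAAATCwAAEwsAABAAAAAAAAAAAAAAABEREQAiIiIAMzMzAERERABVVVUAZmZmAHd3dwCIiIgAmZmZAKqqqgC7u7sAzMzMAN3d3QDu7u4A////AMu6qpmqqqqru6qph2ZVVVZmd4iZmaqqqruqqpmaqqqqqqqZh2ZVVVZmd4iZmqqqq7qqqZmZqqqqqqqZh3ZlVVZmd4iJmqqru6qqmZmZmaqqqqqZiHZmVVZmd4iJmqq7u6qqmZmZmZqqqqmZiHdmZmZmd3iJmqu7u6qpmZmZmZmaqpmZmHd2ZmZmd3iJmqu7vKqZmZmZmZmZmZmZmId2ZmZmd3iJmqu7zKmZmZmZmZmZmZmZmYh3dmZnd3iJmqu8zJmZmZmZmZmZmZmZmYiHd3Z3d4iJmqu8zJmZmZmZmZmZmZmZmZiId3d3d4iJmqu8zJmZmZmZmZmZmZmZmZmIh3d3d4iJmqu8zJmZmZmZmZmZmZmZmZmYiId3eIiZmqu8zJmZmZmZmZmZmZmZmZmZiIiIiIiZmqu7zJmZmZmZmZmZmZmZmZmZmYiIiIiZmqu7zJmZmZmZmZmZmZmZmZmZmZmIiImZmqq7u5mZmZmZmZmZmZmZmZmZmZmZmZmZmqq7u5mZmZmZmZmZmZmZmZmZmZmZmZmZmqqru5mZmZmZmZmZmZmZmZmZmZmZmZmZmqqqu5mZmZmZmZmZmZmZmZmZmqqqmZmZqqqqqpmZmZmZmZmZmZmZmZqqqqqqqqqZqqqqqpmZmZmZmZmZmZmZmqqqqqqqqqqqqqqqqpmZmZmZmZmZmZmaqqqqqqqqqqqqqqqqmZmZmZmZmZmZmZmqqqqqqqqqqqqqqqqZmZmZmZmZmZmZmaqqqqqqqqqqqqqqqqqZmZmZmZmZmZmZmqqqqqqqqqqqqqqqqqqZmZmZmZmZmZmaqqqqqqqqqqqqqqqqqqqZmJmZmZmZmZmqqqqqqqqqqqqqqqqqqqqZiJmZmZmZmZqqqqqqqqqqqqqqqqqqqqqZh5mZmZmZmqqqqqqqqqqqqqqqqqqqqqqZd5mZmZmZqqqqqqqqqqqqqqqqqqqqqqqYdpmZmZmaqqqqqqqqqqqqqqqqqqqqqqqYdpmZmZmqqqqqqqqqqqqqqqqqqqqqqqqYZZmZmZqqqqqqqqqqqqqqqqqqqqqqqqqYZZmZmaqqqqqqqqqqqqqqqqqqqqqqvMuXZZmZmaqqqqqqqqqqqqqqqqqqqqqr3/t1VYmZmqqqqqqqqqqqqqqqqqqqqqq8//xRI4iZqqqqqqqqqqqqqqqqqqqru7u+//wgAIiZqqqqqqqqqqqqqqqqqqu7u7u///sAAIiZqru7qqqqqqqqqqqqqru7u7u///sAAIiaq7u7uqqqqqqqqqqqq7u7u7u///oAAImau7u7u6qqqqqqqqqqu7u7u7u9//kAAImrvMy7u7qqqqqqqqqru7u7u7u8//kgJImrzMzLu7uqqqqqqqq7u7u7u7u7ztlkaJq8zdzMu7uqqqqqqqu7u7u7u7zMzMqZmarN3d3Mu7u6qqqqqqu7u7u7u8zMzLu6qavN7t3Mu7u6qqqqqru7u7u7vMzMzMy7qrze7u3Mu7u7qqqqqru7u7u7zMzMzMzLqs3v/u3My7u7qqqqqru7u7u7zMzMzMzLug=="/>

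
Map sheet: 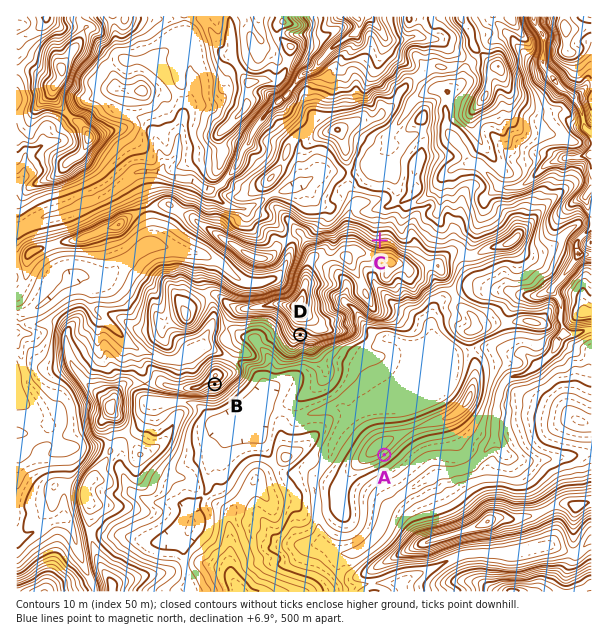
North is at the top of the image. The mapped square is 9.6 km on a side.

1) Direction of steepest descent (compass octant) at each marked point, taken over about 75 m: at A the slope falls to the SE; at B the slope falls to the S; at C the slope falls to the N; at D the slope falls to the S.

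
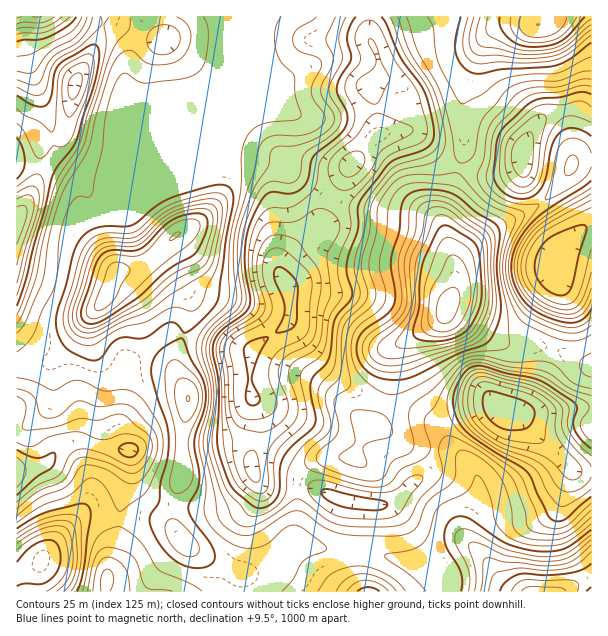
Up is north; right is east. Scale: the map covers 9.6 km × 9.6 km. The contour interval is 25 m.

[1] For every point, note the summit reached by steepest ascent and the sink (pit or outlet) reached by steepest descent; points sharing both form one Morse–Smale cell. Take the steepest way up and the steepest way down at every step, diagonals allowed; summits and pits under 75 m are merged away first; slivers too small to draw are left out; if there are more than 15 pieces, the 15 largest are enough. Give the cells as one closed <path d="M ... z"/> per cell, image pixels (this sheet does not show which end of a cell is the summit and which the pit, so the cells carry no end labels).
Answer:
<path d="M390 80l-12 0-8 6 6 19 3 29-11 9-8 13-11 11-23 39-7 24-16 10-17 17-4 7-2 9 8 12 2 11 0 22-9 12-27 17-2 4-2 12 0 26 9 34-1 17-6 15 0 12 2 9 6 5 7 1 20-1 19 3 33 15 32 6 15 0 7-3 39-37 2-10 0-7-27-3-23-15-14-5 4-1 6-8 8-21 3-44 7-7 39-22 8-8 11-33-2-17-12-46 16-50-14-5-27-29-11-5 8-7 1-18-3-8-11-11z"/><path d="M239 16l-77 0 2 24-30-9-30-14-6 22-24 45-7 45-7 9-22 2 0 34-10 27-12 17 1 149 24-1 13-6 19-19 12-20 18-19 12-29 2-2 15-1 12-5 30-28-16-13-22-27-10-24 30-13 20 3 0-10 10-16 18-16 14-7 48-9-7-7-5-11 0-34-12-20z"/><path d="M368 16l-128 1 2 16 12 20 0 34 5 11 7 7-38 5-4 4-2 78-6 12-16 18-24 13-16 16 2 6 18 24 10 21 0 10-7 24 29 8 40 6 3-4 26-16 8-9 1-25-2-11-8-12 2-9 4-7 17-17 16-10 7-24 23-39 11-11 8-13 11-9-3-29-6-18 8-10 1-15-11-27z"/><path d="M447 310l-10 12-39 22-7 7-3 44-8 21-6 8-4 1 14 5 23 15 27 3 0-16 4-8 27-12 30-6 11 6 10 2 56 55 7 3 12 0 1-106-22-11-21-7-12-4-33-1z"/><path d="M495 406l-19 3-30 11-8 5-4 7 0 15 15 3 12 6 9 9 8 15 0 15-14 32 2 12 18 18 12 18 13 13 9 4 46 0 28-16 0-103-13-1-7-3-56-55-10-2z"/><path d="M591 160l-16 2-15 21-15 17-60 35-27 23-2 6-2 26-8 18 3 4 16 7 39 24 33 1 26 8 27 14 2-1z"/><path d="M185 336l-4 3-5 14-1 15 12 24 1 10-6 29 0 45-7 19-3 26 3 10 11 15 44 22 11-25 3-21 10-16 5-12 0-8-7-19 0-12 7-23-1-18-8-25 2-38-40-7z"/><path d="M591 16l-54 0 0 9-31 0-11 5-8 6-6 9-18 51 1 53-5 20 23 6 16 0 11-3 13-8 2-20 10-16 11-12 24-7 12 0 11 5z"/><path d="M117 288l-6 0-2 2-6 12-18 19-12 20-19 19-13 6-25 2 1 102 28-6 15-18 17-6 28 8 22 1-5-8-2-12 4-27 2-31 2-6 26-23-22-45z"/><path d="M536 16l-167 0-1 19 11 27 0 10-5 9 21 1 6 3 11 11 3 8 0 12-3 9-6 4 11 5 27 29 14 5 6-19-1-53 18-51 10-13 10-6 15-2 21 1z"/><path d="M581 109l-20 1-16 6-15 16-7 17 0 12-5 7-20 7-16 0-18-6-7 2-15 47 13 54 3-14 13-12 27-20 23-10 24-16 15-17 15-21 17-3 0-43z"/><path d="M155 343l-18 13-11 15-2 31-4 27 2 12 8 11 0 25-9 24-1 18 39 1 8 3 7 7-2-15 4-26 6-13 0-45 6-35-16-33z"/><path d="M80 440l-11 2-9 4-15 18-29 7 1 105 22-11 3-7 13-16 23-24 14-4 28 5 1-18 9-24 0-25-2-2-30-4z"/><path d="M441 448l-7 1-4 19-37 34-7 3-28-2-3 28 1 21 21 1 31 9 17 2 15-6 16-11 9-3 7 1-6-6-2-12 14-32 0-15-8-15-9-9-8-5z"/><path d="M104 16l-88 1 0 99 10 6 13 17 17 0 8-4 3-6 7-45 24-45 6-18z"/>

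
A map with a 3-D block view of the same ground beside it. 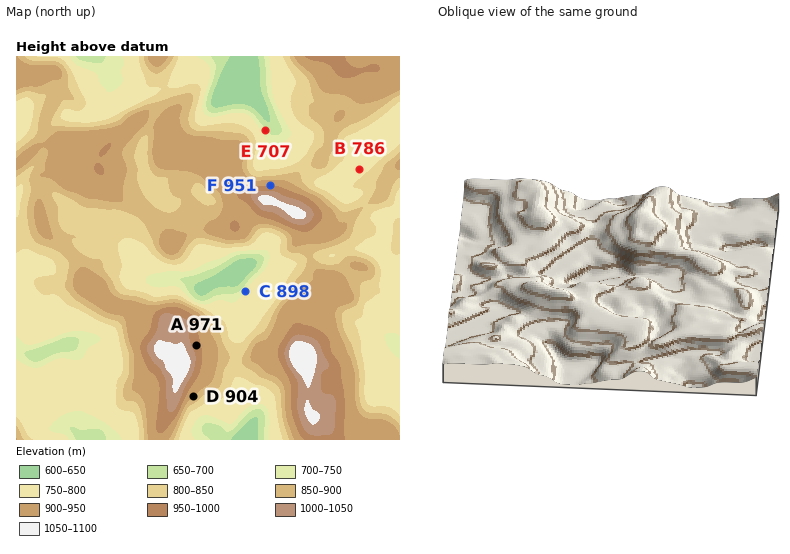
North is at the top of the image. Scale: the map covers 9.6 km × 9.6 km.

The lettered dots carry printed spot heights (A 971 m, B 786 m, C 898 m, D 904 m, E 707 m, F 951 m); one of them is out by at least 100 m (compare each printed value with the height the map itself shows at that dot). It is C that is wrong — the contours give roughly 748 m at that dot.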